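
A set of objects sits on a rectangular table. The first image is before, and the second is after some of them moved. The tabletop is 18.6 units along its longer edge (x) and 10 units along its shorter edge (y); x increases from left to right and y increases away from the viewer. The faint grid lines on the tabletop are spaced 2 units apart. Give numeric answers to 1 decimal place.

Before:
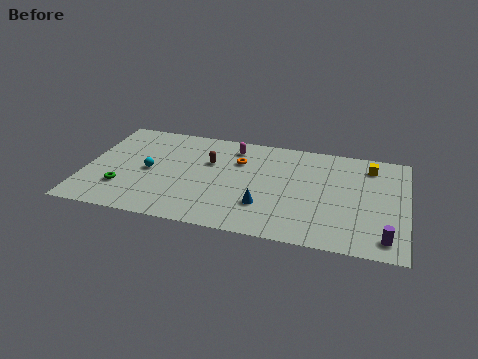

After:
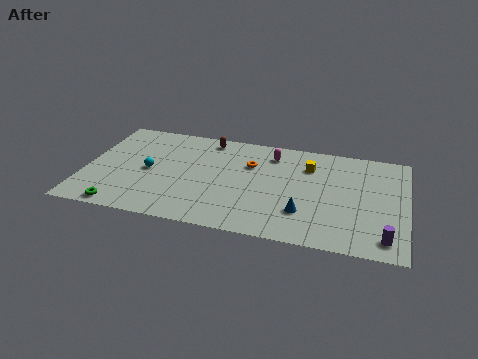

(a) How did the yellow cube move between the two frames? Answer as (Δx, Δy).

(-3.5, -0.8)

From the two frames, the yellow cube sits at roughly (16.4, 8.2) before and (12.9, 7.4) after.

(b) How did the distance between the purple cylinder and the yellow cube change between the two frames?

+0.7

Before: roughly 6.8 units apart; after: 7.5. That's 0.7 units further apart.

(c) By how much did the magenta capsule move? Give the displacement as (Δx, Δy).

(2.3, -0.2)

The magenta capsule started near (8.4, 8.3) and ended near (10.7, 8.1).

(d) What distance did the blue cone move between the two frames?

2.3

From (10.5, 2.9) to (12.8, 2.8), the blue cone covered √(2.3² + 0.1²) ≈ 2.3 units.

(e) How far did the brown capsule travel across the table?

2.3

The brown capsule moved from about (7.1, 6.5) to (6.9, 8.8), a distance of √(0.2² + 2.3²) ≈ 2.3.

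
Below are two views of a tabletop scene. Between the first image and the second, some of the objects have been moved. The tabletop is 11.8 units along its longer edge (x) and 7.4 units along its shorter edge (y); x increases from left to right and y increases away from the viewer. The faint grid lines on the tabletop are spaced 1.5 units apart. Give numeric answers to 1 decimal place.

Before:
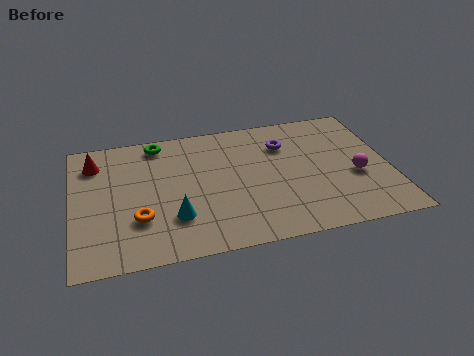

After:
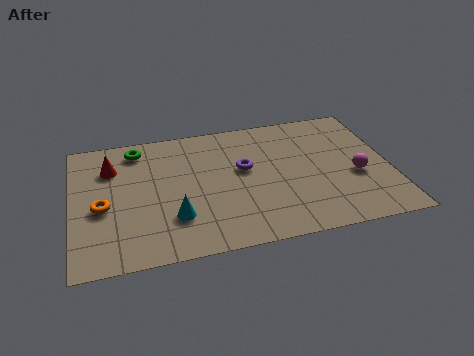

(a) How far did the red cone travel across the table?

0.7

From (0.9, 5.8) to (1.5, 5.4), the red cone covered √(0.6² + 0.4²) ≈ 0.7 units.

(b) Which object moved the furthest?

the purple torus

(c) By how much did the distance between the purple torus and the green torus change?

-0.4

They were about 4.8 units apart before and 4.4 after — 0.4 units closer together.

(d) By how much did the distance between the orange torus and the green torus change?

-0.9

The distance was about 4.3 in the first image and 3.4 in the second, so they moved 0.9 units closer together.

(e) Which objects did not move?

the cyan cone and the magenta sphere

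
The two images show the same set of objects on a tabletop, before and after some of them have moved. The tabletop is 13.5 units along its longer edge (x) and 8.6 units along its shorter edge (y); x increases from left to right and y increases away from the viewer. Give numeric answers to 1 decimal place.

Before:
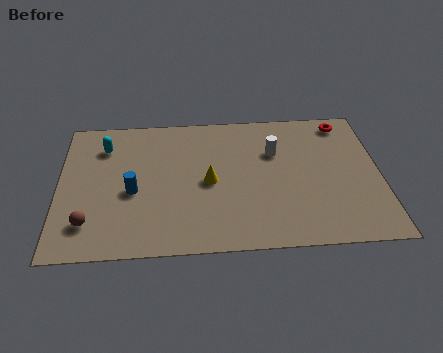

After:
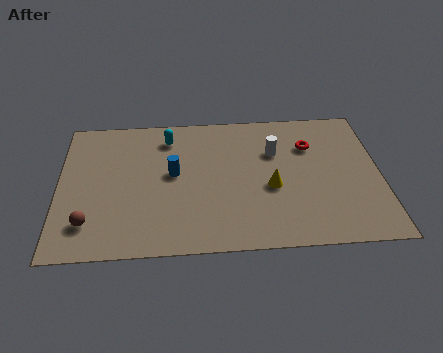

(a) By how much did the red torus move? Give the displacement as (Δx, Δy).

(-1.5, -1.4)

From the two frames, the red torus sits at roughly (12.1, 7.5) before and (10.6, 6.1) after.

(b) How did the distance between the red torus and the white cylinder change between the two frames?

-1.9

They were about 3.4 units apart before and 1.5 after — 1.9 units closer together.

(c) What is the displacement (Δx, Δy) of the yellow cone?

(2.6, -0.5)

The yellow cone was at about (6.3, 4.1) and moved to about (8.9, 3.6).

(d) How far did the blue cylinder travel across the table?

2.0

The blue cylinder was near (3.1, 3.7) before and (4.8, 4.7) after, so it travelled √(1.7² + 1.0²) ≈ 2.0 units.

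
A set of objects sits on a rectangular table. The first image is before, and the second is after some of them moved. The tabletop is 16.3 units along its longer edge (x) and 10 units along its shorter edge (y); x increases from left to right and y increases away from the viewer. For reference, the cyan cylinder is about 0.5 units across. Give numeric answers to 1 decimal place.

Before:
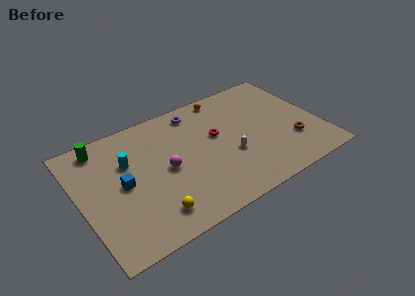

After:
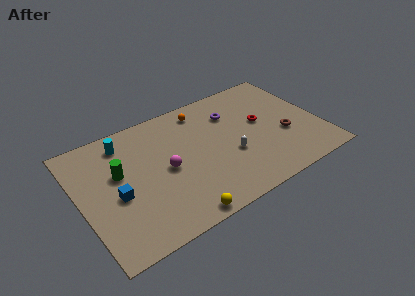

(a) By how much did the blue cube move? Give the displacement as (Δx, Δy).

(-0.5, -0.7)

The blue cube started near (2.8, 5.0) and ended near (2.3, 4.3).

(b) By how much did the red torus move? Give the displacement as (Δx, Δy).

(3.1, -0.3)

The red torus was at about (9.4, 5.9) and moved to about (12.5, 5.6).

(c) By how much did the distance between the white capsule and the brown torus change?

-0.5

The distance was about 4.3 in the first image and 3.8 in the second, so they moved 0.5 units closer together.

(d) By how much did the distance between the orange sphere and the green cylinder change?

-2.0

The distance was about 8.6 in the first image and 6.6 in the second, so they moved 2.0 units closer together.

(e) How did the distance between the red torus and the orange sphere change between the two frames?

+1.4

The distance was about 3.3 in the first image and 4.7 in the second, so they moved 1.4 units further apart.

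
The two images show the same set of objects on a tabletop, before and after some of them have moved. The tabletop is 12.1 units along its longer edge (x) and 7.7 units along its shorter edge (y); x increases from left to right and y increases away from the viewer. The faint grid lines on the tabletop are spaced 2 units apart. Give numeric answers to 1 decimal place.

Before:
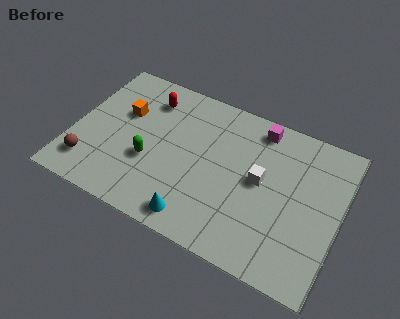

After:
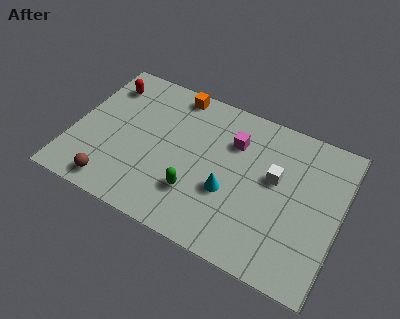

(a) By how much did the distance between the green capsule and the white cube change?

-1.0

They were about 5.0 units apart before and 4.0 after — 1.0 units closer together.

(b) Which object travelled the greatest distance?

the orange cube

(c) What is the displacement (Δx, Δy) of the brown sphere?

(1.2, -0.6)

The brown sphere was at about (1.0, 1.6) and moved to about (2.2, 1.0).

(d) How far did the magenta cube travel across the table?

1.6

The magenta cube was near (8.1, 6.7) before and (7.1, 5.5) after, so it travelled √(1.0² + 1.2²) ≈ 1.6 units.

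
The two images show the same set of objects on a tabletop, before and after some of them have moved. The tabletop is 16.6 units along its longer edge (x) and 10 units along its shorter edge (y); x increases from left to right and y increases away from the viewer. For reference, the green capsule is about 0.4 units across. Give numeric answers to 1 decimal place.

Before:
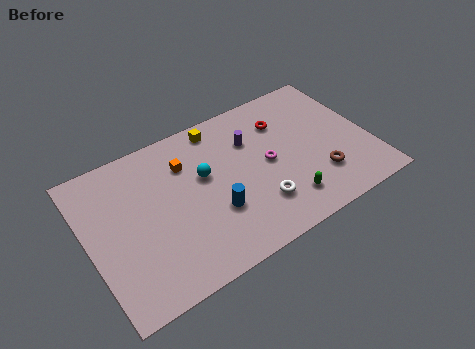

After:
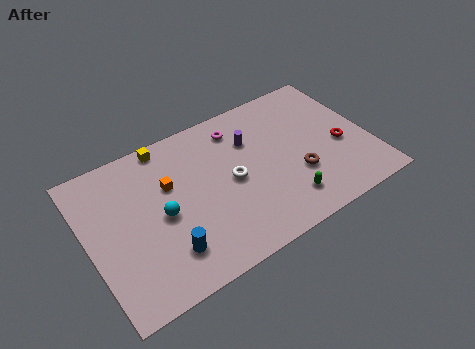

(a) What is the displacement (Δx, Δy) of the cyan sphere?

(-2.7, -1.3)

The cyan sphere was at about (6.9, 6.0) and moved to about (4.2, 4.7).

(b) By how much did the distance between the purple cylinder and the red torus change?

+3.7

The distance was about 2.0 in the first image and 5.7 in the second, so they moved 3.7 units further apart.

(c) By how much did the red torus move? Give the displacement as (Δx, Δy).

(3.0, -3.2)

The red torus started near (11.9, 7.4) and ended near (14.9, 4.2).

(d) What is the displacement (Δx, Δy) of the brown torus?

(-1.2, 0.7)

The brown torus started near (13.3, 2.7) and ended near (12.1, 3.4).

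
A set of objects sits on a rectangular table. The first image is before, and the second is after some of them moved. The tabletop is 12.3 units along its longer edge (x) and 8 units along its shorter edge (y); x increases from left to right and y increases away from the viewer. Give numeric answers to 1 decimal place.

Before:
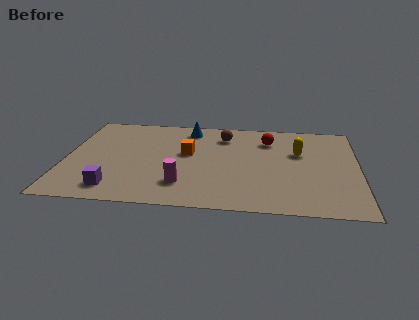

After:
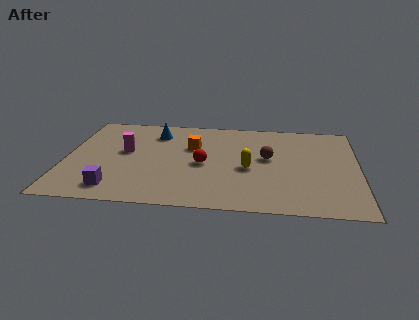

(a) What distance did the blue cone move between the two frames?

1.5

The blue cone moved from about (5.1, 6.8) to (3.7, 6.3), a distance of √(1.4² + 0.5²) ≈ 1.5.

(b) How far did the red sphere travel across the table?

3.6

The red sphere moved from about (8.5, 6.1) to (5.8, 3.7), a distance of √(2.7² + 2.4²) ≈ 3.6.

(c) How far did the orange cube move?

0.6

From (5.1, 4.6) to (5.3, 5.2), the orange cube covered √(0.2² + 0.6²) ≈ 0.6 units.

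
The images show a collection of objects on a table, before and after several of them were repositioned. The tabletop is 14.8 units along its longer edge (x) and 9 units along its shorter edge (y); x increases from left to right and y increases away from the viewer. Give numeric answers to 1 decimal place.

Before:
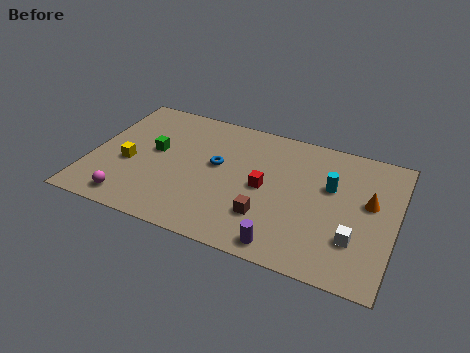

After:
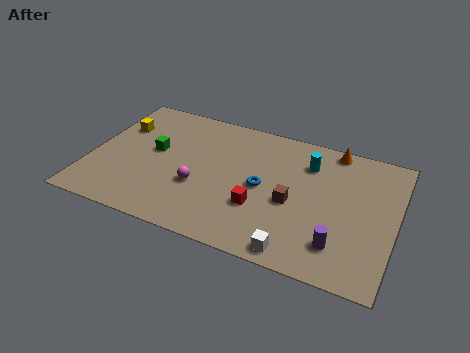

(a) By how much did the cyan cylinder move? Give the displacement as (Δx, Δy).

(-1.2, 1.2)

The cyan cylinder was at about (11.6, 5.6) and moved to about (10.4, 6.8).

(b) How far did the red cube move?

1.4

From (8.5, 4.4) to (8.4, 3.0), the red cube covered √(0.1² + 1.4²) ≈ 1.4 units.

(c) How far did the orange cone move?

3.6

The orange cone moved from about (13.5, 5.2) to (11.5, 8.2), a distance of √(2.0² + 3.0²) ≈ 3.6.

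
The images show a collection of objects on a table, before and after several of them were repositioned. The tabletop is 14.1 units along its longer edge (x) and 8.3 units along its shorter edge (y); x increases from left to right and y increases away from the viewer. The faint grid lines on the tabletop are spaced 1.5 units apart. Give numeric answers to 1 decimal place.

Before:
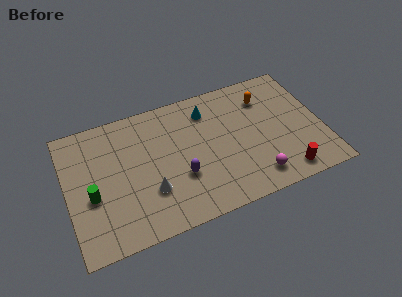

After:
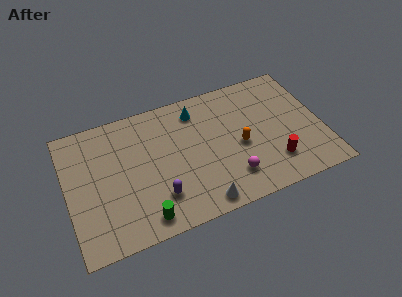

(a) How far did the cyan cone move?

0.6

The cyan cone was near (8.0, 6.6) before and (7.4, 6.8) after, so it travelled √(0.6² + 0.2²) ≈ 0.6 units.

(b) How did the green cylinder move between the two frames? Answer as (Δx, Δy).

(2.6, -2.3)

From the two frames, the green cylinder sits at roughly (1.3, 3.4) before and (3.9, 1.1) after.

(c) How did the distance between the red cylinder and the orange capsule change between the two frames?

-2.8

Before: roughly 5.2 units apart; after: 2.4. That's 2.8 units closer together.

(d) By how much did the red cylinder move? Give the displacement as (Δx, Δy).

(-0.5, 0.9)

The red cylinder started near (11.7, 1.1) and ended near (11.2, 2.0).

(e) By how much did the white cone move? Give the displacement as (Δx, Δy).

(2.6, -1.7)

The white cone was at about (4.4, 2.6) and moved to about (7.0, 0.9).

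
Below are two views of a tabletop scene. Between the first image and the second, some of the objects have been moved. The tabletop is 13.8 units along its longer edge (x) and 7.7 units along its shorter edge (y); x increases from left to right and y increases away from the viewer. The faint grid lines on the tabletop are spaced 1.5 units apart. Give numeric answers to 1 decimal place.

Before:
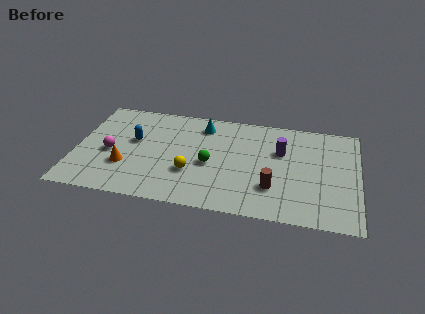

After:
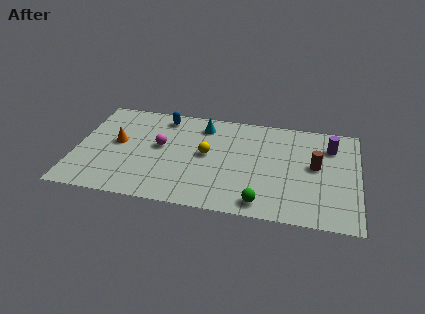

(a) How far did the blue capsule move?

2.5

The blue capsule moved from about (2.8, 4.5) to (4.1, 6.6), a distance of √(1.3² + 2.1²) ≈ 2.5.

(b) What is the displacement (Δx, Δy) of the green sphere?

(2.6, -2.4)

The green sphere started near (6.6, 3.4) and ended near (9.2, 1.0).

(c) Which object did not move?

the cyan cone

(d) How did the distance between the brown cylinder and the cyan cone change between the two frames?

+0.5

They were about 5.5 units apart before and 6.0 after — 0.5 units further apart.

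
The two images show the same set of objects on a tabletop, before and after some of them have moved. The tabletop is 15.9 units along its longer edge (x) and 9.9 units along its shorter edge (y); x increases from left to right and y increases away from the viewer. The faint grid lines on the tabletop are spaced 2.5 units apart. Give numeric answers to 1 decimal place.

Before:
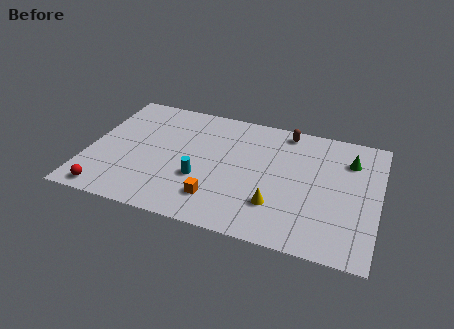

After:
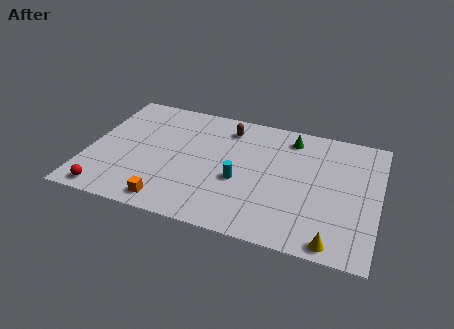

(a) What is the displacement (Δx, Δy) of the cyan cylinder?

(2.1, 0.5)

The cyan cylinder was at about (6.3, 3.5) and moved to about (8.4, 4.0).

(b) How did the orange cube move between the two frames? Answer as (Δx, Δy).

(-2.5, -1.0)

From the two frames, the orange cube sits at roughly (7.3, 2.2) before and (4.8, 1.2) after.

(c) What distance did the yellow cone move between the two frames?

3.7

The yellow cone was near (10.5, 2.7) before and (13.7, 0.9) after, so it travelled √(3.2² + 1.8²) ≈ 3.7 units.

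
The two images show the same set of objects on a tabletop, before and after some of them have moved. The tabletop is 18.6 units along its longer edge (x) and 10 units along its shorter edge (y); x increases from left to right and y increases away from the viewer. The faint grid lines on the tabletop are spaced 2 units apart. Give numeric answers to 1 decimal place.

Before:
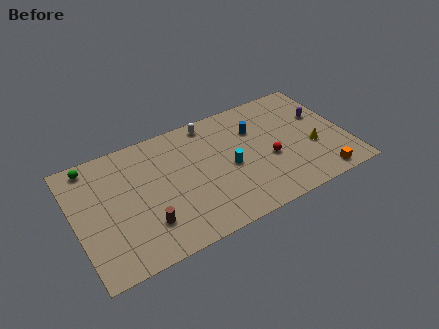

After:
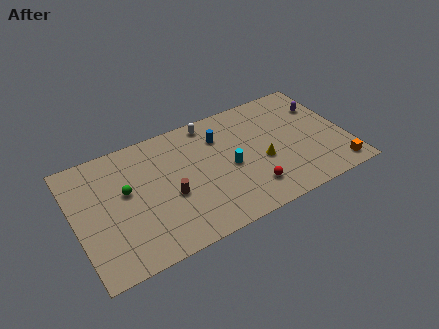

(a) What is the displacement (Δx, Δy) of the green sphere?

(2.0, -3.1)

The green sphere was at about (1.5, 8.9) and moved to about (3.5, 5.8).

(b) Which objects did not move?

the white capsule and the cyan cylinder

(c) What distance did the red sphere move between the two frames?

2.5

The red sphere was near (13.2, 4.1) before and (11.6, 2.2) after, so it travelled √(1.6² + 1.9²) ≈ 2.5 units.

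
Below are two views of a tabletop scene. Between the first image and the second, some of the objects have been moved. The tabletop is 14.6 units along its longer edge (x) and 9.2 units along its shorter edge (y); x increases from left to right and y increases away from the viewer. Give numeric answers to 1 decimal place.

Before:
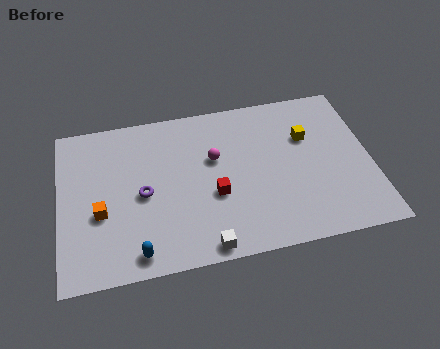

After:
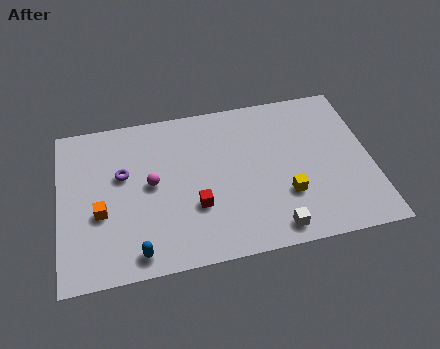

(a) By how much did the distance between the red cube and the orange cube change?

-0.9

The distance was about 5.3 in the first image and 4.4 in the second, so they moved 0.9 units closer together.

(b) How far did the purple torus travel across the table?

1.6

The purple torus was near (3.9, 4.3) before and (3.0, 5.6) after, so it travelled √(0.9² + 1.3²) ≈ 1.6 units.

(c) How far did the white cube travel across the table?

3.2

The white cube was near (6.6, 0.8) before and (9.8, 1.1) after, so it travelled √(3.2² + 0.3²) ≈ 3.2 units.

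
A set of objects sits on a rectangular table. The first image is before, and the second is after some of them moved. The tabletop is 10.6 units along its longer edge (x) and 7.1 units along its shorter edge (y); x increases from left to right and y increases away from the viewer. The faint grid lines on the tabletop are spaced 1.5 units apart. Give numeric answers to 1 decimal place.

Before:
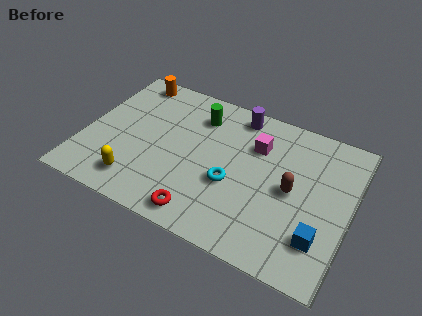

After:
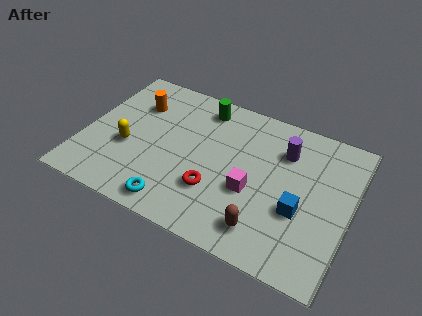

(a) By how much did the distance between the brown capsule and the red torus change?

-1.8

They were about 4.1 units apart before and 2.3 after — 1.8 units closer together.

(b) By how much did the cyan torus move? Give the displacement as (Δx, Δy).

(-2.0, -1.9)

The cyan torus was at about (6.0, 2.8) and moved to about (4.0, 0.9).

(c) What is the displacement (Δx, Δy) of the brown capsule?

(-0.8, -2.2)

From the two frames, the brown capsule sits at roughly (8.3, 3.5) before and (7.5, 1.3) after.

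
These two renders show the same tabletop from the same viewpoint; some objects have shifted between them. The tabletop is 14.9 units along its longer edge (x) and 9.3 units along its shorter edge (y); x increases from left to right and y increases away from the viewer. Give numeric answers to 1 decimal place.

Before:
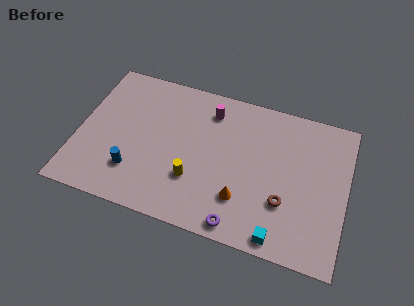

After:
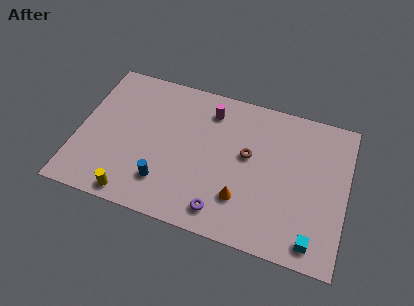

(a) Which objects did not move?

the orange cone and the magenta cylinder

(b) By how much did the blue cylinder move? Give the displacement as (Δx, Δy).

(1.7, -0.2)

The blue cylinder was at about (3.3, 2.4) and moved to about (5.0, 2.2).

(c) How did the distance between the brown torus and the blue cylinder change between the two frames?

-2.9

Before: roughly 8.3 units apart; after: 5.4. That's 2.9 units closer together.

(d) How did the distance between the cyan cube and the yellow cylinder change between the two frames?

+4.6

They were about 5.3 units apart before and 9.9 after — 4.6 units further apart.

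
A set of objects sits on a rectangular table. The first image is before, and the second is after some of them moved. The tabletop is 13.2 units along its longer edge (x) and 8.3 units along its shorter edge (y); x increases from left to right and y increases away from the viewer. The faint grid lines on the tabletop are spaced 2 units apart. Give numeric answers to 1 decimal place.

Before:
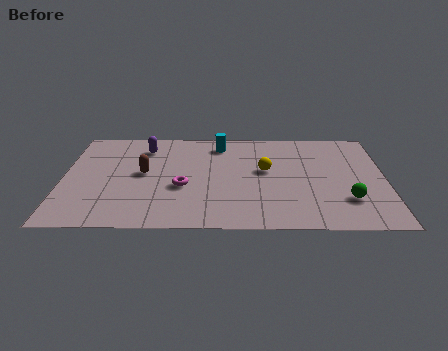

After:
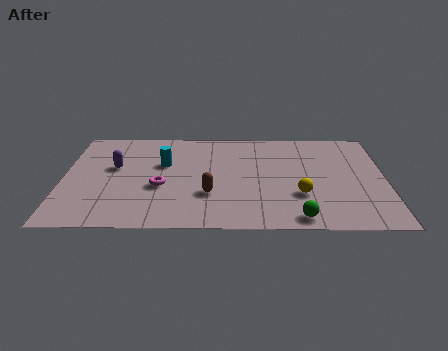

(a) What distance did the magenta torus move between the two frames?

0.9

From (4.9, 3.3) to (4.0, 3.3), the magenta torus covered √(0.9² + 0.0²) ≈ 0.9 units.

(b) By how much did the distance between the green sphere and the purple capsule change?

-0.8

The distance was about 9.3 in the first image and 8.5 in the second, so they moved 0.8 units closer together.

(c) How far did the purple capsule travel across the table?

2.1

The purple capsule was near (3.3, 6.6) before and (2.1, 4.9) after, so it travelled √(1.2² + 1.7²) ≈ 2.1 units.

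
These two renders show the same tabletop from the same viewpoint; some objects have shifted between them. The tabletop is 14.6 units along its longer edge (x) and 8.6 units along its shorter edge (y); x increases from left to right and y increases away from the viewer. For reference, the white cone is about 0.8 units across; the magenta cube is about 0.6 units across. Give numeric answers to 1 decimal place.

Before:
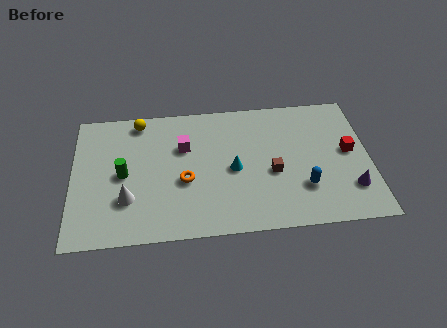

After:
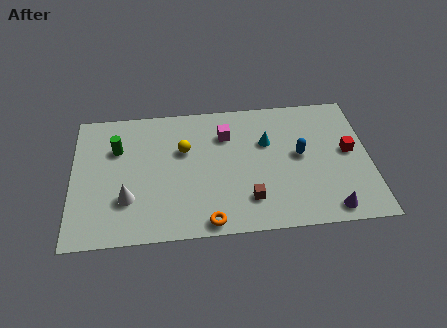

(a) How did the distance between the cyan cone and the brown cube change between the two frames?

+1.8

They were about 1.9 units apart before and 3.7 after — 1.8 units further apart.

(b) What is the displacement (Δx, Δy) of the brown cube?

(-1.2, -1.6)

From the two frames, the brown cube sits at roughly (9.8, 3.6) before and (8.6, 2.0) after.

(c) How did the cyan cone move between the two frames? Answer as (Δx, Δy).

(1.7, 1.6)

From the two frames, the cyan cone sits at roughly (7.9, 4.0) before and (9.6, 5.6) after.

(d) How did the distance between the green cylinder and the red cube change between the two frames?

+0.4

The distance was about 11.1 in the first image and 11.5 in the second, so they moved 0.4 units further apart.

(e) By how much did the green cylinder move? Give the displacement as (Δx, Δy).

(-0.3, 1.7)

The green cylinder was at about (2.5, 4.2) and moved to about (2.2, 5.9).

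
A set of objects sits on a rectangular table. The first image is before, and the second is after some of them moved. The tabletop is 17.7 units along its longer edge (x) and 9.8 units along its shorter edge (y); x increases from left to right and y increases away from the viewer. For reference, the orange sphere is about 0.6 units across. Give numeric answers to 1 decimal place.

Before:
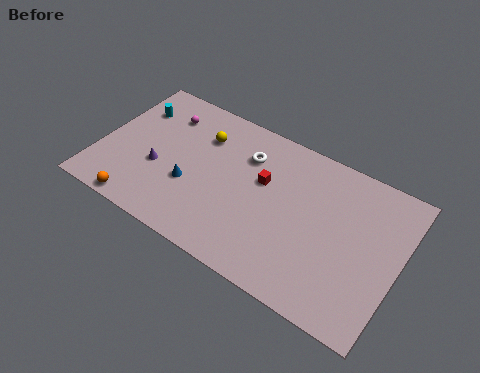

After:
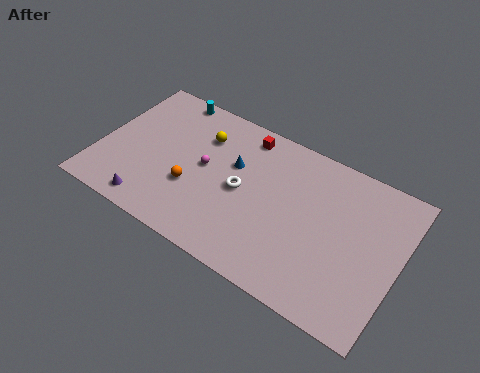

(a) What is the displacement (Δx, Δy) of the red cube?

(-1.5, 2.5)

The red cube was at about (9.6, 6.0) and moved to about (8.1, 8.5).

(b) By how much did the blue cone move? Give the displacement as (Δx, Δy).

(2.2, 2.6)

The blue cone was at about (5.6, 3.6) and moved to about (7.8, 6.2).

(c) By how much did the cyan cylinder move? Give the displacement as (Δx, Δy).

(1.8, 1.8)

The cyan cylinder started near (1.5, 7.2) and ended near (3.3, 9.0).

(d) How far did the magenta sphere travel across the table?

3.8

From (3.3, 7.6) to (6.2, 5.2), the magenta sphere covered √(2.9² + 2.4²) ≈ 3.8 units.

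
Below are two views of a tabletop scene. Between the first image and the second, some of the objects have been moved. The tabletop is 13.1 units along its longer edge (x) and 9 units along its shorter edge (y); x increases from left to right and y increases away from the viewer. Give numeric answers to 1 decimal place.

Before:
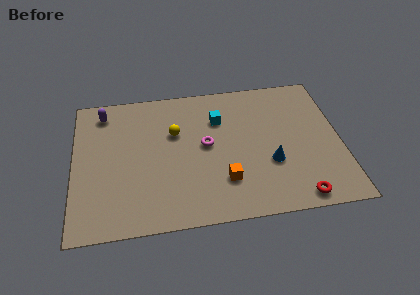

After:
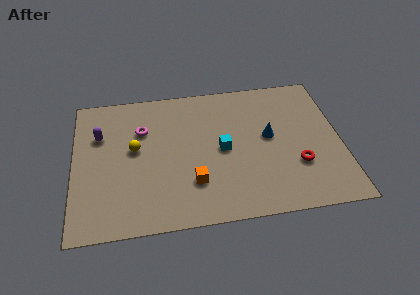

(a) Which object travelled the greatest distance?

the magenta torus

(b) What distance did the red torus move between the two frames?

2.0

The red torus was near (10.8, 0.9) before and (10.9, 2.9) after, so it travelled √(0.1² + 2.0²) ≈ 2.0 units.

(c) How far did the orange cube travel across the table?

1.5

The orange cube moved from about (7.3, 2.4) to (5.8, 2.5), a distance of √(1.5² + 0.1²) ≈ 1.5.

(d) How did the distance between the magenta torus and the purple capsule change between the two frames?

-3.6

The distance was about 5.7 in the first image and 2.1 in the second, so they moved 3.6 units closer together.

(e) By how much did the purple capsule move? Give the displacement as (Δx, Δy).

(-0.2, -1.5)

The purple capsule started near (1.5, 7.6) and ended near (1.3, 6.1).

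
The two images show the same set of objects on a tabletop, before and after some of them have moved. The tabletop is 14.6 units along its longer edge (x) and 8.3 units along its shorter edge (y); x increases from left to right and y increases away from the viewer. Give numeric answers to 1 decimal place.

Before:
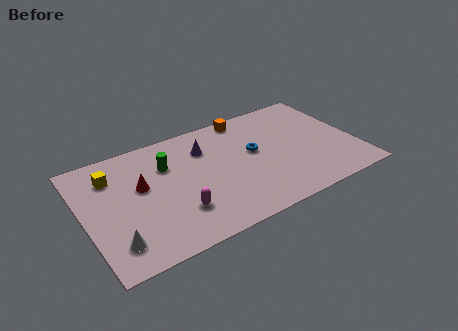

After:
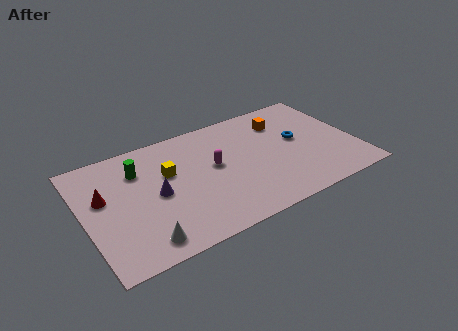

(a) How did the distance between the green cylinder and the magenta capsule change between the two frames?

+0.7

They were about 3.5 units apart before and 4.2 after — 0.7 units further apart.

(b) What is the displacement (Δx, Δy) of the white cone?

(1.4, -0.5)

From the two frames, the white cone sits at roughly (1.3, 1.7) before and (2.7, 1.2) after.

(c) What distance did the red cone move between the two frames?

2.0

From (3.1, 4.9) to (1.1, 5.0), the red cone covered √(2.0² + 0.1²) ≈ 2.0 units.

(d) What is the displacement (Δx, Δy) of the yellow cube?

(2.9, -1.1)

The yellow cube was at about (1.7, 6.3) and moved to about (4.6, 5.2).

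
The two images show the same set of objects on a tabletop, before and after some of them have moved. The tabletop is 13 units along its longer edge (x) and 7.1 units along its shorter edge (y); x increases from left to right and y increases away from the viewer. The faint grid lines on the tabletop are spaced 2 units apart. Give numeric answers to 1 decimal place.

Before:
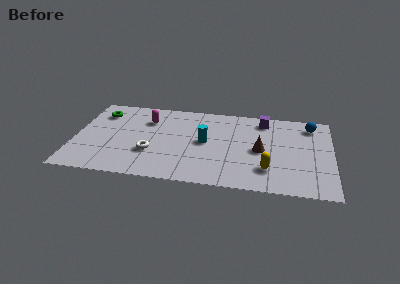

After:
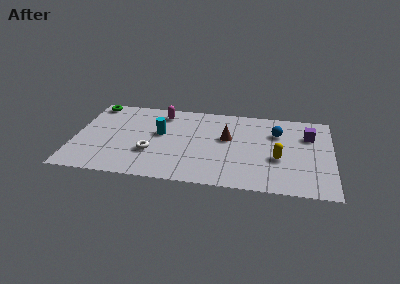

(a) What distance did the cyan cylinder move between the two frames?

2.3

The cyan cylinder moved from about (6.6, 3.7) to (4.3, 4.1), a distance of √(2.3² + 0.4²) ≈ 2.3.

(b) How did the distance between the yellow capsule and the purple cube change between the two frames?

-1.5

Before: roughly 4.2 units apart; after: 2.7. That's 1.5 units closer together.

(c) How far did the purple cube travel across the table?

2.5

The purple cube was near (9.5, 6.0) before and (11.8, 5.0) after, so it travelled √(2.3² + 1.0²) ≈ 2.5 units.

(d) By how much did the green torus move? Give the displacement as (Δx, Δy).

(-0.4, 0.8)

From the two frames, the green torus sits at roughly (1.2, 5.5) before and (0.8, 6.3) after.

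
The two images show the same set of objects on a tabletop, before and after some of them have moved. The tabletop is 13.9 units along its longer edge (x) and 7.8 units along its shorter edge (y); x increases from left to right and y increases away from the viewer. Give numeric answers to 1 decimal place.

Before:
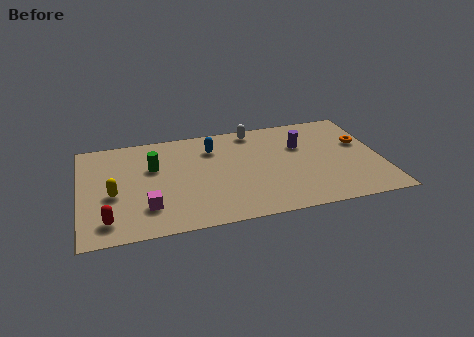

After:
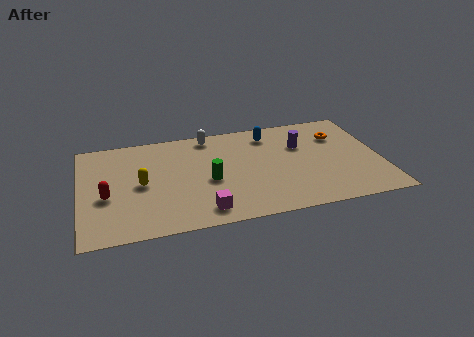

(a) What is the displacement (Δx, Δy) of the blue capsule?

(2.7, 0.5)

The blue capsule was at about (6.2, 5.9) and moved to about (8.9, 6.4).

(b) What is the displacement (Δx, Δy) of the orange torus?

(-1.0, 0.8)

From the two frames, the orange torus sits at roughly (13.1, 4.8) before and (12.1, 5.6) after.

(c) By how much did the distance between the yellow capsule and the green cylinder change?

+0.6

The distance was about 2.5 in the first image and 3.1 in the second, so they moved 0.6 units further apart.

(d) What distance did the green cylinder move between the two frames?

3.0

The green cylinder was near (3.4, 5.0) before and (5.9, 3.4) after, so it travelled √(2.5² + 1.6²) ≈ 3.0 units.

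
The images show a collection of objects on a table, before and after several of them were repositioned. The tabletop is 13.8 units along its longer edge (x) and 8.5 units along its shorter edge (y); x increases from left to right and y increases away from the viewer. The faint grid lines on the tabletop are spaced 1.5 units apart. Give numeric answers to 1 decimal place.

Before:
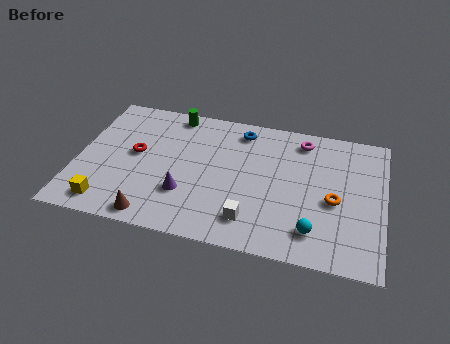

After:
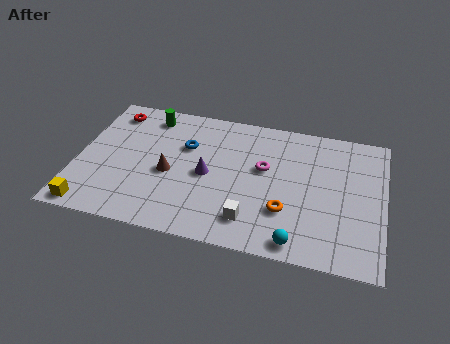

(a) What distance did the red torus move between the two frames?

2.8

From (2.6, 4.6) to (1.3, 7.1), the red torus covered √(1.3² + 2.5²) ≈ 2.8 units.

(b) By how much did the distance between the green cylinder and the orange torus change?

-0.5

The distance was about 8.5 in the first image and 8.0 in the second, so they moved 0.5 units closer together.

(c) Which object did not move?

the white cube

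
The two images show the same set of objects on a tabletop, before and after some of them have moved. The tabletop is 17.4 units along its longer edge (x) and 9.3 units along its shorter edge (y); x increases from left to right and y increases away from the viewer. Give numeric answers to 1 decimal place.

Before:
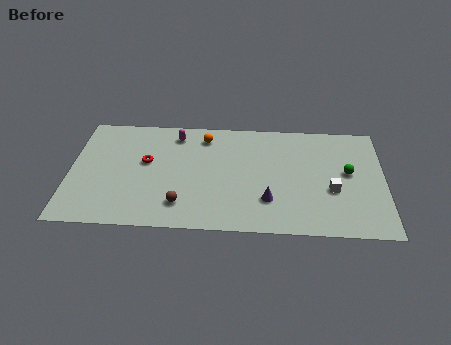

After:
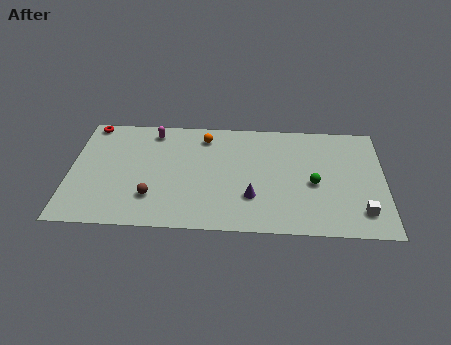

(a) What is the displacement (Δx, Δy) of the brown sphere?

(-1.6, 0.5)

The brown sphere started near (6.2, 2.0) and ended near (4.6, 2.5).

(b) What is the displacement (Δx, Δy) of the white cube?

(1.6, -1.7)

The white cube started near (14.5, 3.6) and ended near (16.1, 1.9).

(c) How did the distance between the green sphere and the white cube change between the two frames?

+1.7

The distance was about 1.7 in the first image and 3.4 in the second, so they moved 1.7 units further apart.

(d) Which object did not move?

the orange sphere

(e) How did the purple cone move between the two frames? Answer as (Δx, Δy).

(-0.9, 0.2)

The purple cone started near (11.0, 2.6) and ended near (10.1, 2.8).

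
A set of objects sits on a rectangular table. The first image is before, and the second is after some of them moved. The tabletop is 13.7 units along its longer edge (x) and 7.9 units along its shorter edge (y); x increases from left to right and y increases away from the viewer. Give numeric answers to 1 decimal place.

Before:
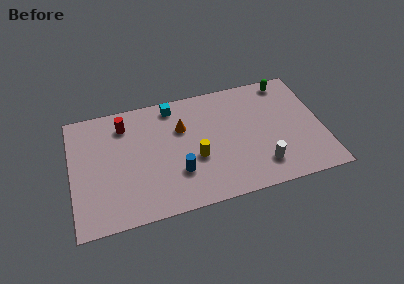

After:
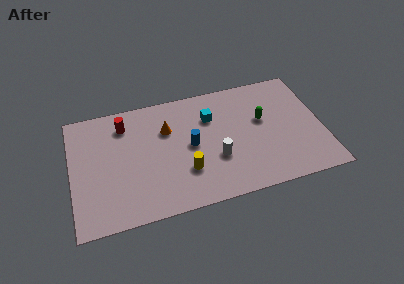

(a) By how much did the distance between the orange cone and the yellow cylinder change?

+0.8

The distance was about 2.3 in the first image and 3.1 in the second, so they moved 0.8 units further apart.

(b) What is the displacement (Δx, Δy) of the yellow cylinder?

(-0.6, -0.7)

The yellow cylinder started near (6.7, 3.1) and ended near (6.1, 2.4).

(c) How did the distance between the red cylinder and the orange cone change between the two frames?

-0.8

Before: roughly 3.3 units apart; after: 2.5. That's 0.8 units closer together.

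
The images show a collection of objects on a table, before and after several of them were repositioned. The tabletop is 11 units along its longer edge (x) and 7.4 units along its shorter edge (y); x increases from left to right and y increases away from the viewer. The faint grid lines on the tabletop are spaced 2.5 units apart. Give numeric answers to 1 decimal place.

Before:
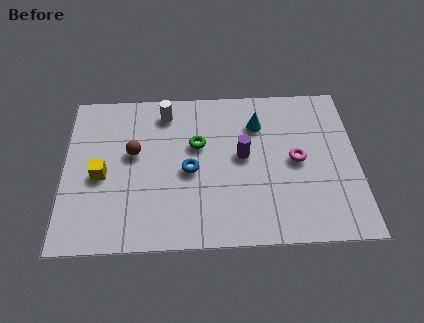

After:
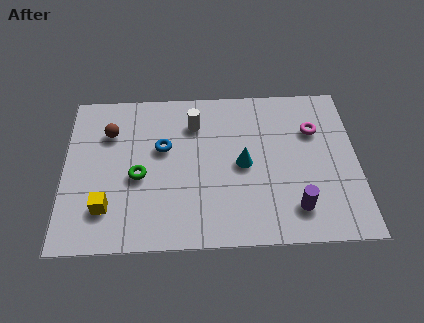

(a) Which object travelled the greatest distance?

the purple cylinder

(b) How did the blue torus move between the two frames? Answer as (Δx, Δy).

(-1.0, 1.1)

The blue torus was at about (4.7, 3.4) and moved to about (3.7, 4.5).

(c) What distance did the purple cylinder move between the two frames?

3.1

The purple cylinder was near (6.7, 4.0) before and (8.6, 1.5) after, so it travelled √(1.9² + 2.5²) ≈ 3.1 units.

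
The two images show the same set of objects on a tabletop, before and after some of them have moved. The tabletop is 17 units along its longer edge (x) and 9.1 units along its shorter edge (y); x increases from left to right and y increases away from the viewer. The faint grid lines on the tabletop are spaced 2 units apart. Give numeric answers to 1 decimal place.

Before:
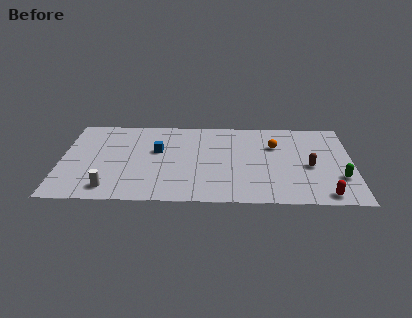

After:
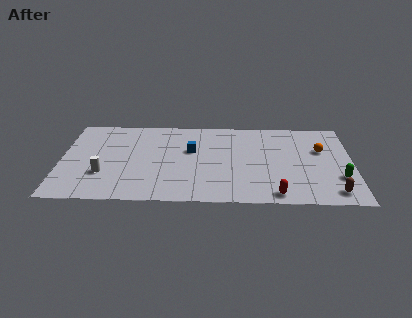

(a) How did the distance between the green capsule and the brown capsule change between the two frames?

-0.5

The distance was about 2.1 in the first image and 1.6 in the second, so they moved 0.5 units closer together.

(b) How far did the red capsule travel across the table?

2.8

From (15.3, 1.0) to (12.5, 1.0), the red capsule covered √(2.8² + 0.0²) ≈ 2.8 units.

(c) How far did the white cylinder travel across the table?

1.6

From (2.9, 1.4) to (2.5, 2.9), the white cylinder covered √(0.4² + 1.5²) ≈ 1.6 units.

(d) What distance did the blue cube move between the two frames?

2.0

The blue cube was near (5.6, 5.5) before and (7.6, 5.6) after, so it travelled √(2.0² + 0.1²) ≈ 2.0 units.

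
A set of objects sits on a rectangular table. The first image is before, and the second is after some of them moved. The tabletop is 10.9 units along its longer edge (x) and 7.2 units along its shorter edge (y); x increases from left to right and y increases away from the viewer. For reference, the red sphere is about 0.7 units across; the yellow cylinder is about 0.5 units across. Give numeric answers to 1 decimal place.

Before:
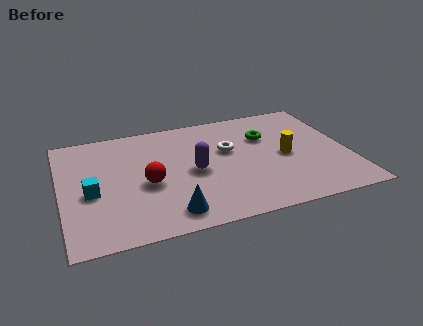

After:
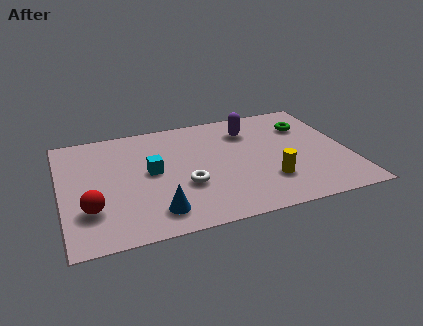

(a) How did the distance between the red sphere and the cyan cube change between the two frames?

+0.8

The distance was about 2.1 in the first image and 2.9 in the second, so they moved 0.8 units further apart.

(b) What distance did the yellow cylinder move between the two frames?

1.6

The yellow cylinder was near (8.5, 3.4) before and (7.7, 2.0) after, so it travelled √(0.8² + 1.4²) ≈ 1.6 units.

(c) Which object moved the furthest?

the purple capsule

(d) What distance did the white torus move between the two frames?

2.5

The white torus was near (6.4, 4.4) before and (4.6, 2.6) after, so it travelled √(1.8² + 1.8²) ≈ 2.5 units.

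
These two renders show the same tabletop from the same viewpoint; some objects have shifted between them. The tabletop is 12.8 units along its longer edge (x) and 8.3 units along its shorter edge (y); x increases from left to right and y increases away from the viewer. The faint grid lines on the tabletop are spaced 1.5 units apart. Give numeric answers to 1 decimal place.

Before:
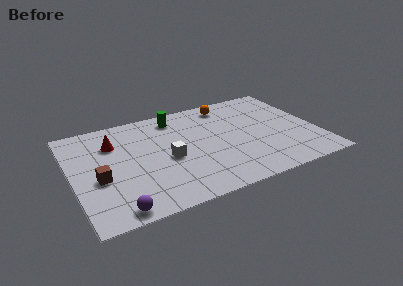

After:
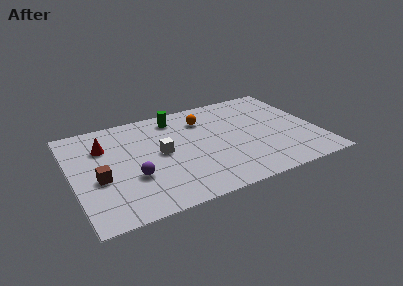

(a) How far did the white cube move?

0.7

The white cube was near (4.9, 3.7) before and (4.6, 4.3) after, so it travelled √(0.3² + 0.6²) ≈ 0.7 units.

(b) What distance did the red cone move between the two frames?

0.5

From (2.3, 6.0) to (1.8, 5.9), the red cone covered √(0.5² + 0.1²) ≈ 0.5 units.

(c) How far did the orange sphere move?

1.6

The orange sphere was near (8.5, 7.1) before and (7.1, 6.3) after, so it travelled √(1.4² + 0.8²) ≈ 1.6 units.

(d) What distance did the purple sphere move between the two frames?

2.4

The purple sphere moved from about (1.9, 0.8) to (3.0, 2.9), a distance of √(1.1² + 2.1²) ≈ 2.4.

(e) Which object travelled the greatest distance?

the purple sphere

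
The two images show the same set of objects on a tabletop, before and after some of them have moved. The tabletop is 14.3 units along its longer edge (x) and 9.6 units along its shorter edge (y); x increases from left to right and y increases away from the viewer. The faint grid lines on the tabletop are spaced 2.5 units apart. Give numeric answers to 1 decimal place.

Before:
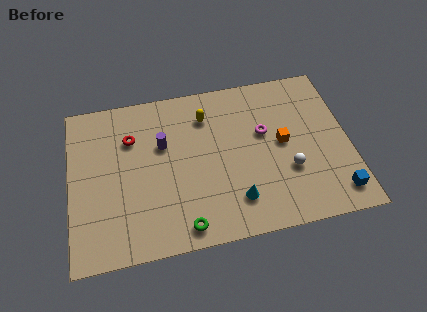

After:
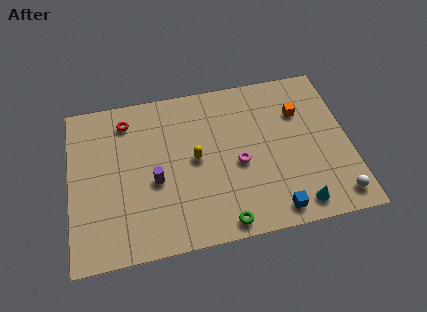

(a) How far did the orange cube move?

2.0

The orange cube was near (10.9, 5.0) before and (11.9, 6.7) after, so it travelled √(1.0² + 1.7²) ≈ 2.0 units.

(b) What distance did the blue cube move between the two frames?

3.2

The blue cube moved from about (13.4, 1.5) to (10.2, 1.1), a distance of √(3.2² + 0.4²) ≈ 3.2.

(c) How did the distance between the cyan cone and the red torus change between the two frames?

+3.8

The distance was about 6.9 in the first image and 10.7 in the second, so they moved 3.8 units further apart.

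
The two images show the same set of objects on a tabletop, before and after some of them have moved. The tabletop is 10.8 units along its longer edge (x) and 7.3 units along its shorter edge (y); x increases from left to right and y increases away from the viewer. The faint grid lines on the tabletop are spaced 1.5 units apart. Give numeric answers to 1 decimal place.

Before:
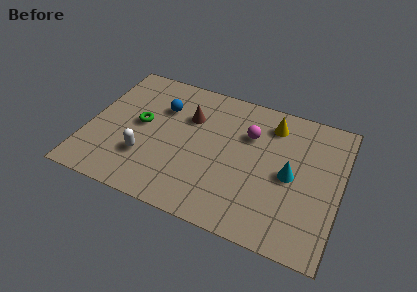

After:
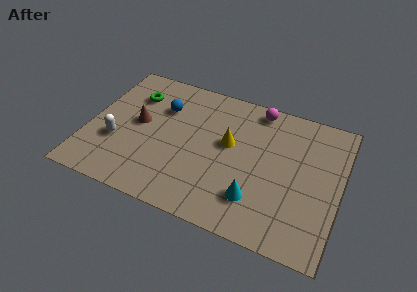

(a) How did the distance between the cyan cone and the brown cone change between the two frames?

+1.0

Before: roughly 4.7 units apart; after: 5.7. That's 1.0 units further apart.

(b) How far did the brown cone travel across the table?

2.4

The brown cone moved from about (4.2, 5.0) to (2.1, 3.9), a distance of √(2.1² + 1.1²) ≈ 2.4.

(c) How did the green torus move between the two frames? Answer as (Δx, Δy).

(-0.5, 1.5)

The green torus was at about (2.2, 3.9) and moved to about (1.7, 5.4).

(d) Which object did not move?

the blue sphere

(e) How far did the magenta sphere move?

1.5

The magenta sphere was near (6.8, 5.0) before and (7.0, 6.5) after, so it travelled √(0.2² + 1.5²) ≈ 1.5 units.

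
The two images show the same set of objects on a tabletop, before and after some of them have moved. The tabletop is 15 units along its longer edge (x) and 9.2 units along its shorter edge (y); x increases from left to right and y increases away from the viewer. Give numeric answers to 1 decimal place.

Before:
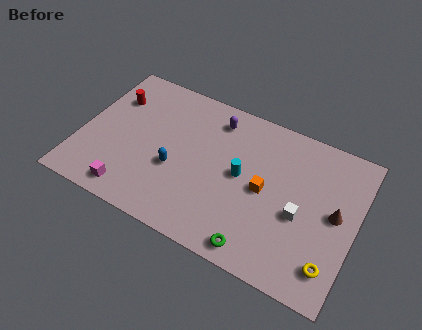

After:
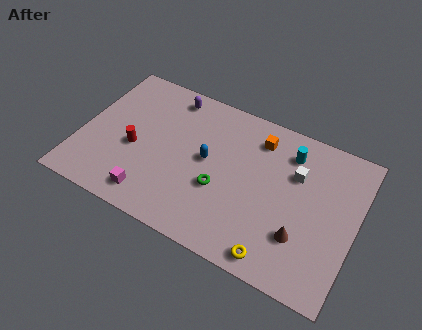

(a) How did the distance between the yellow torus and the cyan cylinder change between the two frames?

+0.3

Before: roughly 6.0 units apart; after: 6.3. That's 0.3 units further apart.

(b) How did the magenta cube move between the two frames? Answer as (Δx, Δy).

(1.1, 0.2)

The magenta cube started near (3.2, 1.2) and ended near (4.3, 1.4).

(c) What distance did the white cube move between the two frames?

2.4

From (12.1, 3.9) to (11.6, 6.2), the white cube covered √(0.5² + 2.3²) ≈ 2.4 units.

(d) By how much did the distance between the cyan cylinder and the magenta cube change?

+2.3

They were about 6.7 units apart before and 9.0 after — 2.3 units further apart.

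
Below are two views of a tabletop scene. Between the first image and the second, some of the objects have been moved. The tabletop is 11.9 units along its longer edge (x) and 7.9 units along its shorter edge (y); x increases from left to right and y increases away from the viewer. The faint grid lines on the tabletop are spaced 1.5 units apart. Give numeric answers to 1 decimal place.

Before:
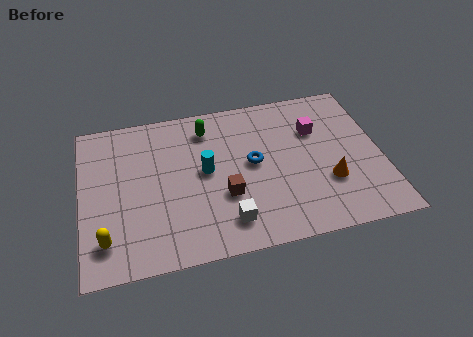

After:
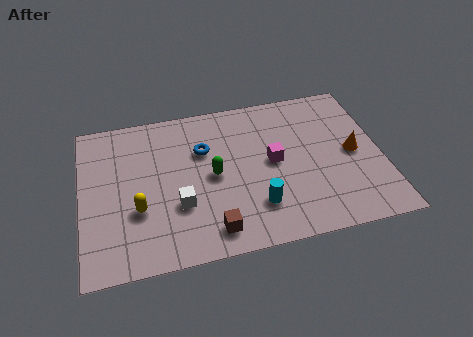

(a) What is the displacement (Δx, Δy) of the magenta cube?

(-1.8, -1.3)

The magenta cube started near (9.4, 5.4) and ended near (7.6, 4.1).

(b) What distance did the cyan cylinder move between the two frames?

2.9

From (4.9, 4.2) to (6.8, 2.0), the cyan cylinder covered √(1.9² + 2.2²) ≈ 2.9 units.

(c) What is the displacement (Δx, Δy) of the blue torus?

(-1.9, 1.1)

The blue torus started near (6.8, 4.2) and ended near (4.9, 5.3).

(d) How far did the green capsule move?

2.5

The green capsule moved from about (5.1, 6.4) to (5.2, 3.9), a distance of √(0.1² + 2.5²) ≈ 2.5.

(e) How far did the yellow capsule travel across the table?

1.8

The yellow capsule moved from about (0.9, 1.6) to (2.2, 2.8), a distance of √(1.3² + 1.2²) ≈ 1.8.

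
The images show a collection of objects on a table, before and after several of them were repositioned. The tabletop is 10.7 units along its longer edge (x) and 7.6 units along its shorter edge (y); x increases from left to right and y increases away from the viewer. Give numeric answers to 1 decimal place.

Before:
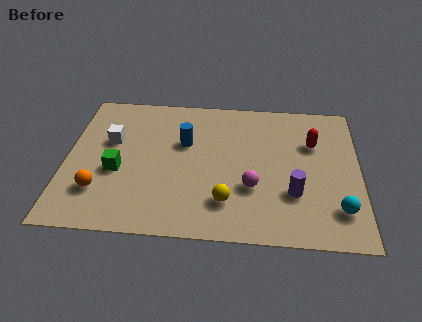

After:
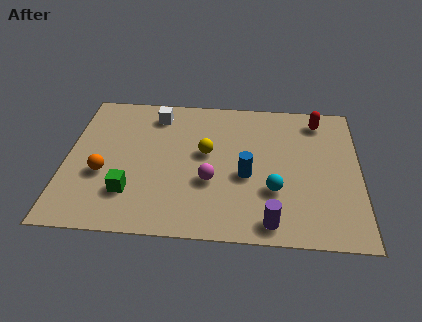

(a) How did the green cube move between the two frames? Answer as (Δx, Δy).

(0.5, -1.1)

The green cube started near (1.9, 3.1) and ended near (2.4, 2.0).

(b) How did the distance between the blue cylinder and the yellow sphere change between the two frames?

-1.5

Before: roughly 3.4 units apart; after: 1.9. That's 1.5 units closer together.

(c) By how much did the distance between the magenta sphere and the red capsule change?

+2.0

Before: roughly 3.3 units apart; after: 5.3. That's 2.0 units further apart.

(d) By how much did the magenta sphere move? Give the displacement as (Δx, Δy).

(-1.5, 0.2)

The magenta sphere was at about (6.8, 2.6) and moved to about (5.3, 2.8).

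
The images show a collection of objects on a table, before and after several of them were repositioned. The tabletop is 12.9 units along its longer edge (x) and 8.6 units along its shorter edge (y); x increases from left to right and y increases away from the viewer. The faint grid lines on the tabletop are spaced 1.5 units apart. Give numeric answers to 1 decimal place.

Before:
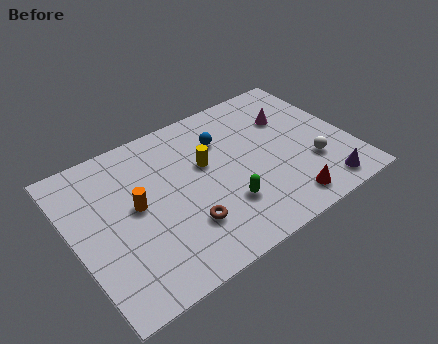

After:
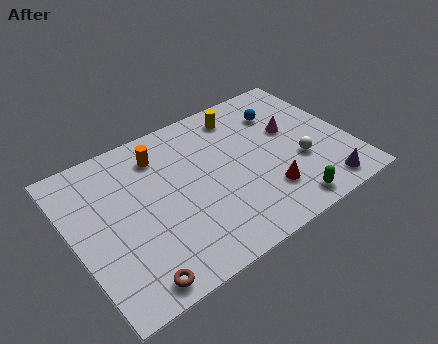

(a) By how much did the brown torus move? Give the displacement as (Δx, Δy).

(-2.7, -1.5)

The brown torus started near (4.8, 2.4) and ended near (2.1, 0.9).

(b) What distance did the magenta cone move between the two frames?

0.8

From (10.5, 5.9) to (10.4, 5.1), the magenta cone covered √(0.1² + 0.8²) ≈ 0.8 units.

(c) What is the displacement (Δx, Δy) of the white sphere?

(-0.5, 0.4)

From the two frames, the white sphere sits at roughly (10.9, 2.7) before and (10.4, 3.1) after.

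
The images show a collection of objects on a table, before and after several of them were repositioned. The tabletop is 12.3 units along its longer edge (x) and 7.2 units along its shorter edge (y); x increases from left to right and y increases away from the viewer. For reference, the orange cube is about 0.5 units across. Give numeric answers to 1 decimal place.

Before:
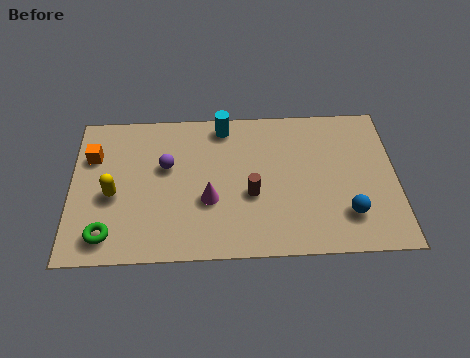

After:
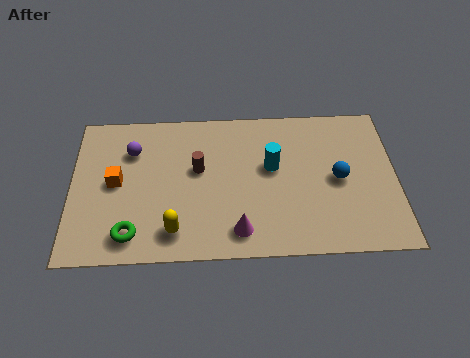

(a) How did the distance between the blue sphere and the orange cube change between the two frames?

-1.7

Before: roughly 10.1 units apart; after: 8.4. That's 1.7 units closer together.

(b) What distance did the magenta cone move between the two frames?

1.9

The magenta cone moved from about (5.2, 2.7) to (6.3, 1.2), a distance of √(1.1² + 1.5²) ≈ 1.9.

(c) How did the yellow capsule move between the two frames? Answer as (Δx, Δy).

(2.3, -1.8)

From the two frames, the yellow capsule sits at roughly (1.6, 3.1) before and (3.9, 1.3) after.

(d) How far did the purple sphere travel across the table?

1.5

The purple sphere was near (3.6, 4.4) before and (2.3, 5.2) after, so it travelled √(1.3² + 0.8²) ≈ 1.5 units.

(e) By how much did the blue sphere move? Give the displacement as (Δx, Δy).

(-0.3, 1.7)

The blue sphere started near (10.4, 1.8) and ended near (10.1, 3.5).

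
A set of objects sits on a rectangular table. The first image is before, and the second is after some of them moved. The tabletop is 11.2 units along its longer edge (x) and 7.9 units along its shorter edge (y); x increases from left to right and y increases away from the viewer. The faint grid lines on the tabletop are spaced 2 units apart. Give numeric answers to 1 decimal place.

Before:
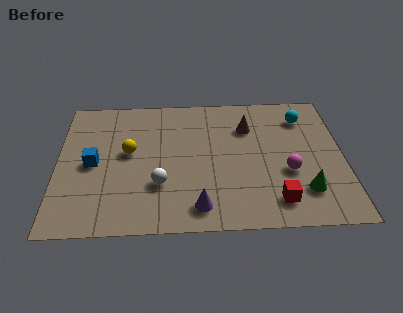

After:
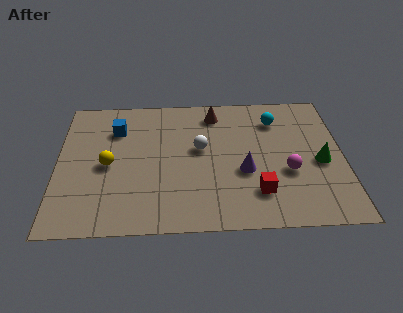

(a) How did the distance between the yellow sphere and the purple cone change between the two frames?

+1.1

Before: roughly 4.2 units apart; after: 5.3. That's 1.1 units further apart.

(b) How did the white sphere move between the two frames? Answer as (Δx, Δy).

(1.6, 2.0)

The white sphere started near (4.0, 2.5) and ended near (5.6, 4.5).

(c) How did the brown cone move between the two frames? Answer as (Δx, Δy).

(-1.3, 0.9)

The brown cone was at about (7.5, 5.7) and moved to about (6.2, 6.6).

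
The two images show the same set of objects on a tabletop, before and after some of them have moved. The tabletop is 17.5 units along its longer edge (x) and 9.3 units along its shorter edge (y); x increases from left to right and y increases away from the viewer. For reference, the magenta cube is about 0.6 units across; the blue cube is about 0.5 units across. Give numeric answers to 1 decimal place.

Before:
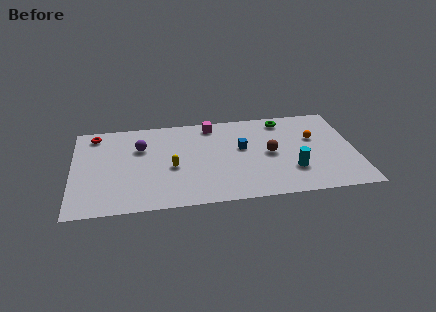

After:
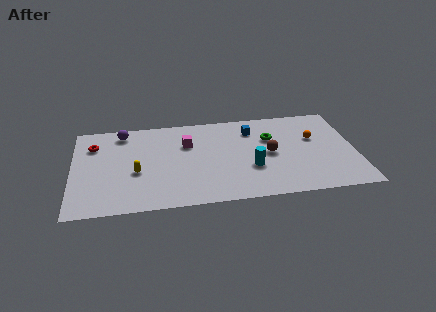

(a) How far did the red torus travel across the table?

1.1

The red torus was near (1.4, 8.0) before and (1.3, 6.9) after, so it travelled √(0.1² + 1.1²) ≈ 1.1 units.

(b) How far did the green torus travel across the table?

2.0

The green torus was near (13.2, 8.0) before and (12.3, 6.2) after, so it travelled √(0.9² + 1.8²) ≈ 2.0 units.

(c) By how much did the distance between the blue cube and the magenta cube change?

+1.0

The distance was about 3.2 in the first image and 4.2 in the second, so they moved 1.0 units further apart.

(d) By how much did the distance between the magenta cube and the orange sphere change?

+1.2

The distance was about 6.7 in the first image and 7.9 in the second, so they moved 1.2 units further apart.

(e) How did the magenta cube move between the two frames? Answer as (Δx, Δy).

(-1.6, -1.8)

From the two frames, the magenta cube sits at roughly (8.7, 8.1) before and (7.1, 6.3) after.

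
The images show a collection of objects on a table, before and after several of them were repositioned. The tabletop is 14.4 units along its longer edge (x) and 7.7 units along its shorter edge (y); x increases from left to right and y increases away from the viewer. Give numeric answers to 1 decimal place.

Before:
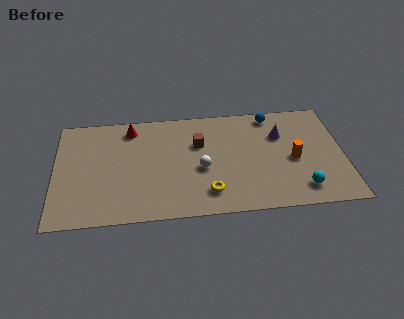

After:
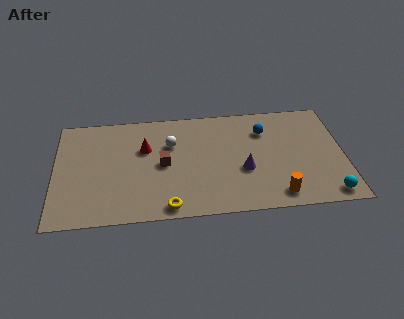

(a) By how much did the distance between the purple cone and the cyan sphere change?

+0.6

Before: roughly 4.0 units apart; after: 4.6. That's 0.6 units further apart.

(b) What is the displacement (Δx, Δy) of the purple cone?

(-1.9, -2.3)

From the two frames, the purple cone sits at roughly (11.3, 5.3) before and (9.4, 3.0) after.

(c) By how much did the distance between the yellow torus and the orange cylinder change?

+0.7

They were about 4.7 units apart before and 5.4 after — 0.7 units further apart.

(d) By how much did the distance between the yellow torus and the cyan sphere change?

+3.3

Before: roughly 4.6 units apart; after: 7.9. That's 3.3 units further apart.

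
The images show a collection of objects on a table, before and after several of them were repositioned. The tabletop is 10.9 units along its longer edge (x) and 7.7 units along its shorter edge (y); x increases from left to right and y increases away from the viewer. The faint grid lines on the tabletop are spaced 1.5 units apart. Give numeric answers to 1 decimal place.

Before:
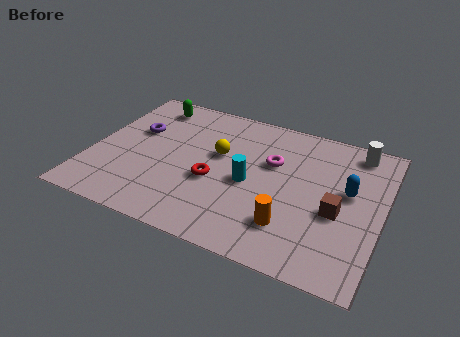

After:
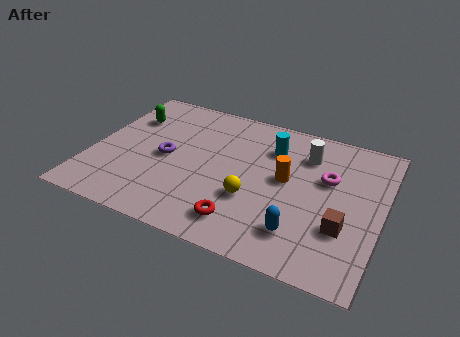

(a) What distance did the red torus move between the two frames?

2.1

From (4.7, 3.1) to (6.0, 1.4), the red torus covered √(1.3² + 1.7²) ≈ 2.1 units.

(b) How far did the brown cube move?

0.8

The brown cube was near (9.3, 3.2) before and (9.6, 2.5) after, so it travelled √(0.3² + 0.7²) ≈ 0.8 units.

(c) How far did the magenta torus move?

2.1

From (6.7, 4.9) to (8.8, 4.8), the magenta torus covered √(2.1² + 0.1²) ≈ 2.1 units.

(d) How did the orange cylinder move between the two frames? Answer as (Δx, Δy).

(-0.4, 2.3)

The orange cylinder started near (7.7, 1.9) and ended near (7.3, 4.2).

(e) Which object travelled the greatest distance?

the blue capsule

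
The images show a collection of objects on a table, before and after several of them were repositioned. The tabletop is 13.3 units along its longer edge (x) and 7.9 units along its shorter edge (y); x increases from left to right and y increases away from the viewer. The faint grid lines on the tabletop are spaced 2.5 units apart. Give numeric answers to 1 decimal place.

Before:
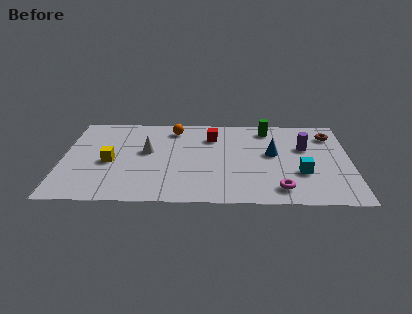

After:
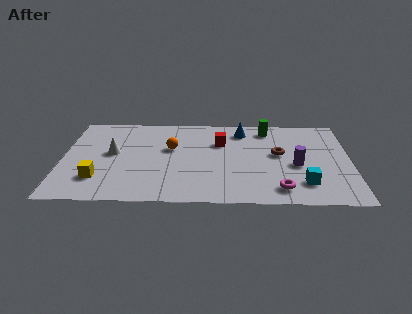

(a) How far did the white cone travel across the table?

1.6

The white cone moved from about (3.9, 4.5) to (2.3, 4.3), a distance of √(1.6² + 0.2²) ≈ 1.6.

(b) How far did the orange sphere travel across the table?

1.8

The orange sphere was near (5.1, 6.6) before and (5.0, 4.8) after, so it travelled √(0.1² + 1.8²) ≈ 1.8 units.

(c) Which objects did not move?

the green cylinder and the magenta torus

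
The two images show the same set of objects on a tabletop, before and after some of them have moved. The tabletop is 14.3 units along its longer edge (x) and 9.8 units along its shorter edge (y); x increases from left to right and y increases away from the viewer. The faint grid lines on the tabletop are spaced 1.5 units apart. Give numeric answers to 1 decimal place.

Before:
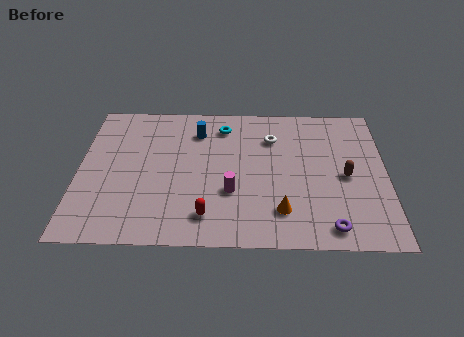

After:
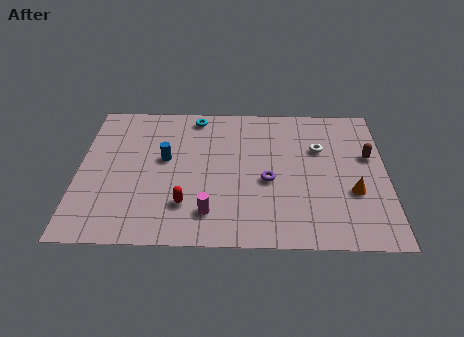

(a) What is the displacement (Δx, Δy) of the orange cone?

(3.3, 1.3)

The orange cone started near (9.4, 2.2) and ended near (12.7, 3.5).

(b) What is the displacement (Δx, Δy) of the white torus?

(2.2, -0.7)

The white torus was at about (9.0, 7.2) and moved to about (11.2, 6.5).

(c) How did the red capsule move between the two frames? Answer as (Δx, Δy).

(-1.0, 0.7)

The red capsule started near (6.0, 1.8) and ended near (5.0, 2.5).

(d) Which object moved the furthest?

the purple torus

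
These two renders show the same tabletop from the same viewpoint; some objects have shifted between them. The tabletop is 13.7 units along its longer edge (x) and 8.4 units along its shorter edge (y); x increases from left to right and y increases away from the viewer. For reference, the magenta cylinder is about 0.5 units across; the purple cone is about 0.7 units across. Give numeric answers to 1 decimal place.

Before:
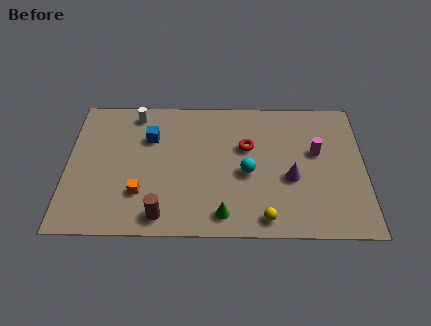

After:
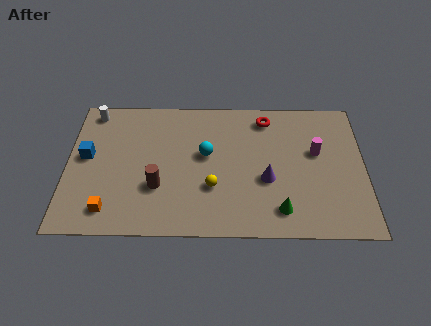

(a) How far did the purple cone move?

1.1

From (10.3, 3.4) to (9.2, 3.3), the purple cone covered √(1.1² + 0.1²) ≈ 1.1 units.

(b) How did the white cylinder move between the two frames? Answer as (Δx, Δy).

(-2.0, 0.1)

From the two frames, the white cylinder sits at roughly (3.1, 7.3) before and (1.1, 7.4) after.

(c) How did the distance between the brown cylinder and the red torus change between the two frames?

+0.9

Before: roughly 5.7 units apart; after: 6.6. That's 0.9 units further apart.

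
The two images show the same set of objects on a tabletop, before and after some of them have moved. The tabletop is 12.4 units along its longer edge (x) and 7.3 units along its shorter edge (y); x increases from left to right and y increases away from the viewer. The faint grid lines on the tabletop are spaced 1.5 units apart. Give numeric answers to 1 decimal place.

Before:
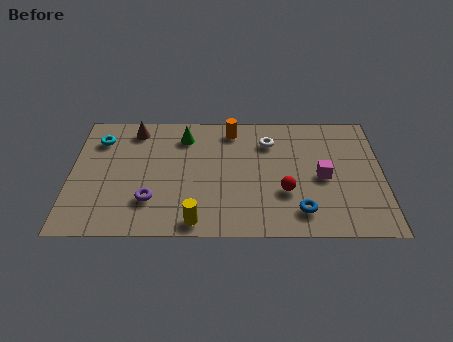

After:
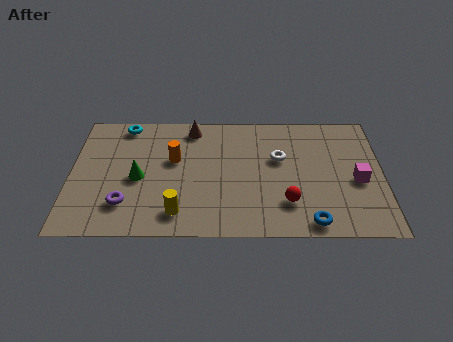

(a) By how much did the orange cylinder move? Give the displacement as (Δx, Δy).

(-2.3, -1.8)

The orange cylinder started near (6.4, 6.2) and ended near (4.1, 4.4).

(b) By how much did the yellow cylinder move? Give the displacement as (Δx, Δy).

(-0.7, 0.5)

The yellow cylinder started near (5.0, 0.8) and ended near (4.3, 1.3).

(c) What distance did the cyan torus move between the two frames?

1.3

The cyan torus was near (1.1, 5.6) before and (2.1, 6.5) after, so it travelled √(1.0² + 0.9²) ≈ 1.3 units.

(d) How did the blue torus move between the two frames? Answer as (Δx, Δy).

(0.4, -0.6)

The blue torus started near (9.1, 1.4) and ended near (9.5, 0.8).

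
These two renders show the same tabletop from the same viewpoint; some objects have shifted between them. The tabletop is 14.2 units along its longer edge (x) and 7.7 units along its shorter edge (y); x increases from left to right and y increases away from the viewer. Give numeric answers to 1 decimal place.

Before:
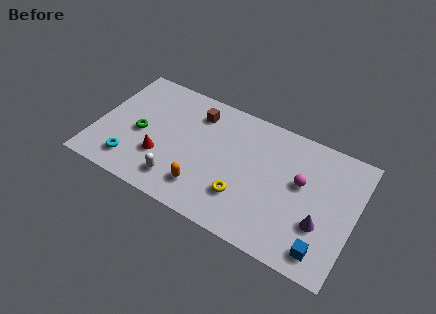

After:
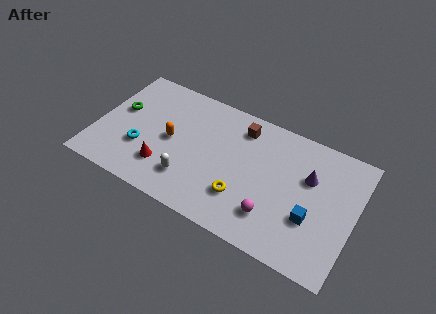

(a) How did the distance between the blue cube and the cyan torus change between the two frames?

-1.2

Before: roughly 10.6 units apart; after: 9.4. That's 1.2 units closer together.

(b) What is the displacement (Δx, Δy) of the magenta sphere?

(-1.2, -2.6)

From the two frames, the magenta sphere sits at roughly (11.2, 4.5) before and (10.0, 1.9) after.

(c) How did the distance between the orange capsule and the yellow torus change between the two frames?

+2.3

They were about 2.2 units apart before and 4.5 after — 2.3 units further apart.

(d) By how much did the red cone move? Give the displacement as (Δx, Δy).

(0.3, -0.5)

The red cone started near (3.7, 2.5) and ended near (4.0, 2.0).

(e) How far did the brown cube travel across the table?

2.5

From (5.2, 6.1) to (7.7, 6.3), the brown cube covered √(2.5² + 0.2²) ≈ 2.5 units.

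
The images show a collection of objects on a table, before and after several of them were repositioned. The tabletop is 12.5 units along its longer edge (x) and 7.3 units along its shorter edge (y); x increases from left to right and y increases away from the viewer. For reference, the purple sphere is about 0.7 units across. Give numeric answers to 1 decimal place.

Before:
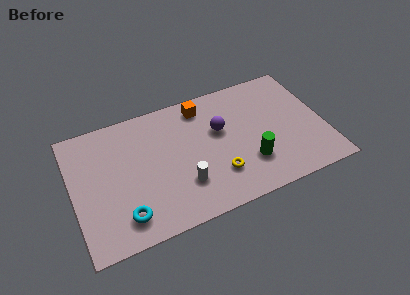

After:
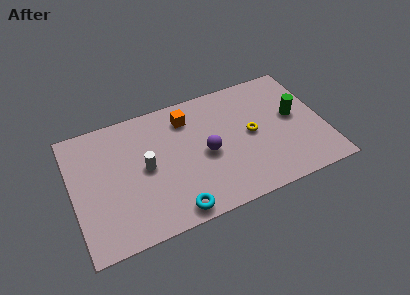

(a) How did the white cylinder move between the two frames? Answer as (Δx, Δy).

(-1.7, 1.6)

The white cylinder was at about (5.3, 2.1) and moved to about (3.6, 3.7).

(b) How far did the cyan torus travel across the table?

2.5

The cyan torus was near (2.3, 1.4) before and (4.7, 0.8) after, so it travelled √(2.4² + 0.6²) ≈ 2.5 units.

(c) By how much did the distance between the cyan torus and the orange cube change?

-1.4

They were about 6.5 units apart before and 5.1 after — 1.4 units closer together.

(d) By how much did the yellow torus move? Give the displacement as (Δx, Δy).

(1.9, 1.7)

The yellow torus was at about (7.0, 2.0) and moved to about (8.9, 3.7).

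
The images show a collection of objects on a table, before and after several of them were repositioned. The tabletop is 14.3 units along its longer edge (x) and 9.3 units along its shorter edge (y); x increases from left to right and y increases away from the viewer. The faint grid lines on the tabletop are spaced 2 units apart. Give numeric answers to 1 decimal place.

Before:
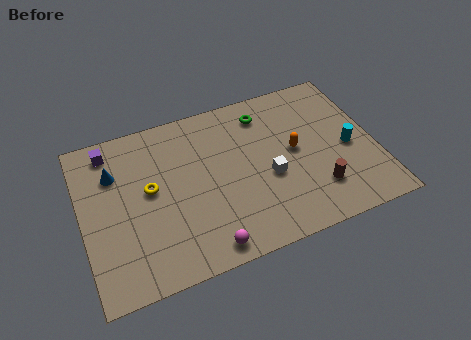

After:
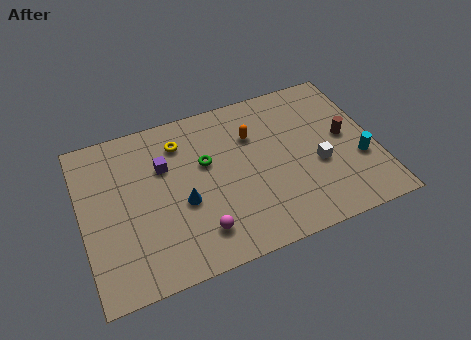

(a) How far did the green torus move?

3.6

The green torus moved from about (9.2, 7.6) to (6.1, 5.7), a distance of √(3.1² + 1.9²) ≈ 3.6.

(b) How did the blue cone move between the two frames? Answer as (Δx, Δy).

(3.1, -2.8)

The blue cone started near (1.7, 6.6) and ended near (4.8, 3.8).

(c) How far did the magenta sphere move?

0.9

From (5.6, 1.0) to (5.4, 1.9), the magenta sphere covered √(0.2² + 0.9²) ≈ 0.9 units.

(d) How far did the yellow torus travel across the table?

2.8

The yellow torus was near (3.3, 5.1) before and (5.0, 7.3) after, so it travelled √(1.7² + 2.2²) ≈ 2.8 units.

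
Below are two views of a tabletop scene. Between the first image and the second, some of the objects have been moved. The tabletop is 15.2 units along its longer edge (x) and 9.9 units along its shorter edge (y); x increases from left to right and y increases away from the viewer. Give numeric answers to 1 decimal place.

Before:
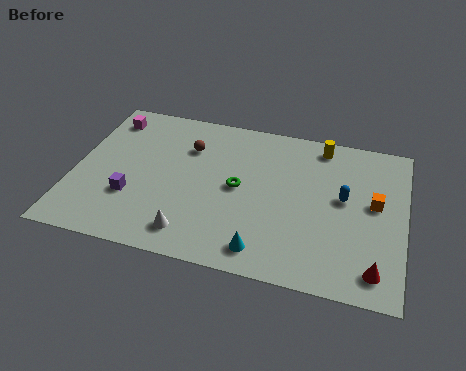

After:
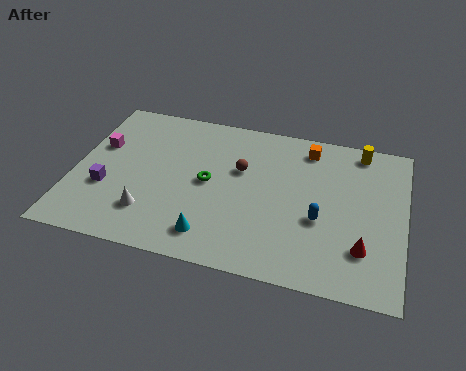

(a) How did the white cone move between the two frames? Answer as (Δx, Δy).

(-2.0, 0.8)

The white cone was at about (5.7, 1.6) and moved to about (3.7, 2.4).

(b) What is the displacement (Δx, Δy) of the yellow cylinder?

(1.8, 0.1)

The yellow cylinder was at about (11.2, 8.7) and moved to about (13.0, 8.8).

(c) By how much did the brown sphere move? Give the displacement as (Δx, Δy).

(2.5, -0.9)

From the two frames, the brown sphere sits at roughly (5.1, 7.1) before and (7.6, 6.2) after.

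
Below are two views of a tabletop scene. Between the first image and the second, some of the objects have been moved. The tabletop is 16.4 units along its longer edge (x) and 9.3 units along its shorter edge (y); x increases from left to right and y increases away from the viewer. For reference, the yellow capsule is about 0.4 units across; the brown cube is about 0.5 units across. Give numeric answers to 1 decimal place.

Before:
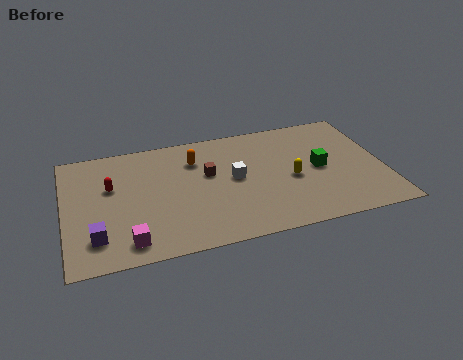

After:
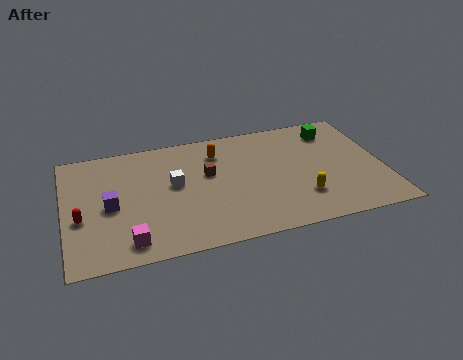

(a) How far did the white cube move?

3.1

The white cube was near (8.7, 4.9) before and (5.6, 5.2) after, so it travelled √(3.1² + 0.3²) ≈ 3.1 units.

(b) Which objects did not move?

the brown cube and the magenta cube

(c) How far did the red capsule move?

2.6

From (2.4, 5.8) to (0.8, 3.7), the red capsule covered √(1.6² + 2.1²) ≈ 2.6 units.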